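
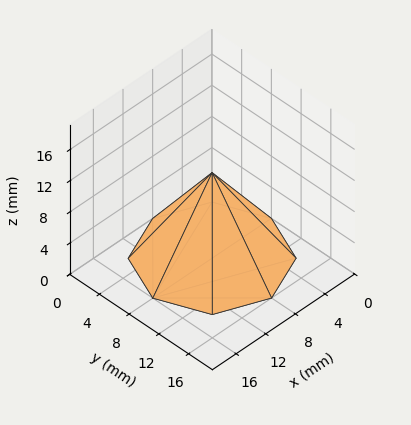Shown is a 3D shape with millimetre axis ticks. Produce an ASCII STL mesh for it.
Reading the render: the shape is a regular 8-sided pyramid, base circumscribed radius ≈ 8 mm, apex at z ≈ 11 mm (dimensions read to the nearest mm from the axis ticks). For the STL, each face is triangulated and given an outward normal.

solid part
  facet normal 0.0000 0.0000 -1.0000
    outer loop
      vertex 8.000 16.000 0.000
      vertex 13.657 13.657 0.000
      vertex 16.000 8.000 0.000
    endloop
  endfacet
  facet normal 0.0000 0.0000 -1.0000
    outer loop
      vertex 2.343 13.657 0.000
      vertex 8.000 16.000 0.000
      vertex 16.000 8.000 0.000
    endloop
  endfacet
  facet normal 0.0000 0.0000 -1.0000
    outer loop
      vertex 0.000 8.000 0.000
      vertex 2.343 13.657 0.000
      vertex 16.000 8.000 0.000
    endloop
  endfacet
  facet normal 0.0000 0.0000 -1.0000
    outer loop
      vertex 2.343 2.343 0.000
      vertex 0.000 8.000 0.000
      vertex 16.000 8.000 0.000
    endloop
  endfacet
  facet normal 0.0000 0.0000 -1.0000
    outer loop
      vertex 8.000 0.000 0.000
      vertex 2.343 2.343 0.000
      vertex 16.000 8.000 0.000
    endloop
  endfacet
  facet normal 0.0000 0.0000 -1.0000
    outer loop
      vertex 13.657 2.343 0.000
      vertex 8.000 0.000 0.000
      vertex 16.000 8.000 0.000
    endloop
  endfacet
  facet normal 0.7669 0.3176 0.5577
    outer loop
      vertex 16.000 8.000 0.000
      vertex 13.657 13.657 0.000
      vertex 8.000 8.000 11.000
    endloop
  endfacet
  facet normal 0.3176 0.7669 0.5577
    outer loop
      vertex 13.657 13.657 0.000
      vertex 8.000 16.000 0.000
      vertex 8.000 8.000 11.000
    endloop
  endfacet
  facet normal -0.3176 0.7669 0.5577
    outer loop
      vertex 8.000 16.000 0.000
      vertex 2.343 13.657 0.000
      vertex 8.000 8.000 11.000
    endloop
  endfacet
  facet normal -0.7669 0.3176 0.5577
    outer loop
      vertex 2.343 13.657 0.000
      vertex 0.000 8.000 0.000
      vertex 8.000 8.000 11.000
    endloop
  endfacet
  facet normal -0.7669 -0.3176 0.5577
    outer loop
      vertex 0.000 8.000 0.000
      vertex 2.343 2.343 0.000
      vertex 8.000 8.000 11.000
    endloop
  endfacet
  facet normal -0.3176 -0.7669 0.5577
    outer loop
      vertex 2.343 2.343 0.000
      vertex 8.000 0.000 0.000
      vertex 8.000 8.000 11.000
    endloop
  endfacet
  facet normal 0.3176 -0.7669 0.5577
    outer loop
      vertex 8.000 0.000 0.000
      vertex 13.657 2.343 0.000
      vertex 8.000 8.000 11.000
    endloop
  endfacet
  facet normal 0.7669 -0.3176 0.5577
    outer loop
      vertex 13.657 2.343 0.000
      vertex 16.000 8.000 0.000
      vertex 8.000 8.000 11.000
    endloop
  endfacet
endsolid part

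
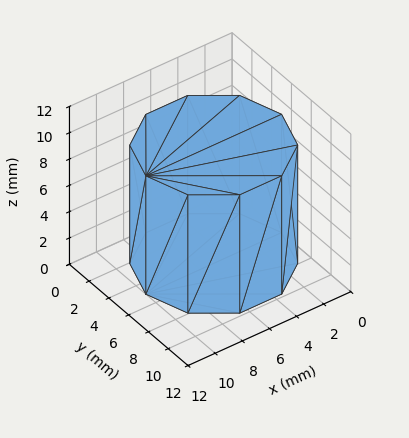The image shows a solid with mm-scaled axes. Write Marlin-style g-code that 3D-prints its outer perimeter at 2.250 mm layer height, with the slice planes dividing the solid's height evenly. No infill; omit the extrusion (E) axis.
Reading the render: the shape is a regular 10-sided prism (a cylinder approximated with 10 flat sides), circumscribed radius ≈ 5 mm, height ≈ 9 mm (dimensions read to the nearest mm from the axis ticks). For the g-code, the solid's height is divided into equal slices at the stated Δz and each level perimeter traced with G1 moves after a G0 lift.

; perimeter-only toolpath
G21 ; units = mm
G90 ; absolute positioning
G28 ; home
; layer 1
G0 Z2.250
G0 X10.000 Y5.000
G1 X9.045 Y7.939
G1 X6.545 Y9.755
G1 X3.455 Y9.755
G1 X0.955 Y7.939
G1 X0.000 Y5.000
G1 X0.955 Y2.061
G1 X3.455 Y0.245
G1 X6.545 Y0.245
G1 X9.045 Y2.061
G1 X10.000 Y5.000
; layer 2
G0 Z4.500
G0 X10.000 Y5.000
G1 X9.045 Y7.939
G1 X6.545 Y9.755
G1 X3.455 Y9.755
G1 X0.955 Y7.939
G1 X0.000 Y5.000
G1 X0.955 Y2.061
G1 X3.455 Y0.245
G1 X6.545 Y0.245
G1 X9.045 Y2.061
G1 X10.000 Y5.000
; layer 3
G0 Z6.750
G0 X10.000 Y5.000
G1 X9.045 Y7.939
G1 X6.545 Y9.755
G1 X3.455 Y9.755
G1 X0.955 Y7.939
G1 X0.000 Y5.000
G1 X0.955 Y2.061
G1 X3.455 Y0.245
G1 X6.545 Y0.245
G1 X9.045 Y2.061
G1 X10.000 Y5.000
; layer 4
G0 Z9.000
G0 X10.000 Y5.000
G1 X9.045 Y7.939
G1 X6.545 Y9.755
G1 X3.455 Y9.755
G1 X0.955 Y7.939
G1 X0.000 Y5.000
G1 X0.955 Y2.061
G1 X3.455 Y0.245
G1 X6.545 Y0.245
G1 X9.045 Y2.061
G1 X10.000 Y5.000
M2 ; end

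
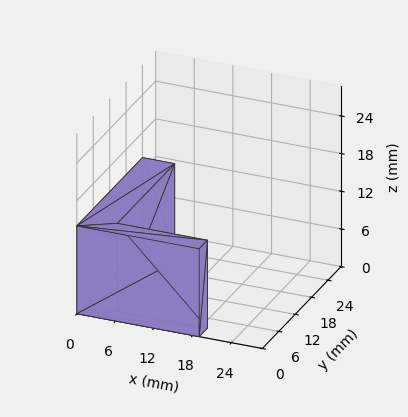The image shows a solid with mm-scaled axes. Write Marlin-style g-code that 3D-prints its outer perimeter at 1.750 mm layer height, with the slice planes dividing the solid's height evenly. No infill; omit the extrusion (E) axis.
Reading the render: the shape is an L-shaped prism: outer 19 × 24 mm, arm thicknesses ≈ 3 mm (horizontal) and 5 mm (vertical), extruded 14 mm in z (dimensions read to the nearest mm from the axis ticks). For the g-code, the solid's height is divided into equal slices at the stated Δz and each level perimeter traced with G1 moves after a G0 lift.

; perimeter-only toolpath
G21 ; units = mm
G90 ; absolute positioning
G28 ; home
; layer 1
G0 Z1.750
G0 X0.000 Y0.000
G1 X19.000 Y0.000
G1 X19.000 Y3.000
G1 X5.000 Y3.000
G1 X5.000 Y24.000
G1 X0.000 Y24.000
G1 X0.000 Y0.000
; layer 2
G0 Z3.500
G0 X0.000 Y0.000
G1 X19.000 Y0.000
G1 X19.000 Y3.000
G1 X5.000 Y3.000
G1 X5.000 Y24.000
G1 X0.000 Y24.000
G1 X0.000 Y0.000
; layer 3
G0 Z5.250
G0 X0.000 Y0.000
G1 X19.000 Y0.000
G1 X19.000 Y3.000
G1 X5.000 Y3.000
G1 X5.000 Y24.000
G1 X0.000 Y24.000
G1 X0.000 Y0.000
; layer 4
G0 Z7.000
G0 X0.000 Y0.000
G1 X19.000 Y0.000
G1 X19.000 Y3.000
G1 X5.000 Y3.000
G1 X5.000 Y24.000
G1 X0.000 Y24.000
G1 X0.000 Y0.000
; layer 5
G0 Z8.750
G0 X0.000 Y0.000
G1 X19.000 Y0.000
G1 X19.000 Y3.000
G1 X5.000 Y3.000
G1 X5.000 Y24.000
G1 X0.000 Y24.000
G1 X0.000 Y0.000
; layer 6
G0 Z10.500
G0 X0.000 Y0.000
G1 X19.000 Y0.000
G1 X19.000 Y3.000
G1 X5.000 Y3.000
G1 X5.000 Y24.000
G1 X0.000 Y24.000
G1 X0.000 Y0.000
; layer 7
G0 Z12.250
G0 X0.000 Y0.000
G1 X19.000 Y0.000
G1 X19.000 Y3.000
G1 X5.000 Y3.000
G1 X5.000 Y24.000
G1 X0.000 Y24.000
G1 X0.000 Y0.000
; layer 8
G0 Z14.000
G0 X0.000 Y0.000
G1 X19.000 Y0.000
G1 X19.000 Y3.000
G1 X5.000 Y3.000
G1 X5.000 Y24.000
G1 X0.000 Y24.000
G1 X0.000 Y0.000
M2 ; end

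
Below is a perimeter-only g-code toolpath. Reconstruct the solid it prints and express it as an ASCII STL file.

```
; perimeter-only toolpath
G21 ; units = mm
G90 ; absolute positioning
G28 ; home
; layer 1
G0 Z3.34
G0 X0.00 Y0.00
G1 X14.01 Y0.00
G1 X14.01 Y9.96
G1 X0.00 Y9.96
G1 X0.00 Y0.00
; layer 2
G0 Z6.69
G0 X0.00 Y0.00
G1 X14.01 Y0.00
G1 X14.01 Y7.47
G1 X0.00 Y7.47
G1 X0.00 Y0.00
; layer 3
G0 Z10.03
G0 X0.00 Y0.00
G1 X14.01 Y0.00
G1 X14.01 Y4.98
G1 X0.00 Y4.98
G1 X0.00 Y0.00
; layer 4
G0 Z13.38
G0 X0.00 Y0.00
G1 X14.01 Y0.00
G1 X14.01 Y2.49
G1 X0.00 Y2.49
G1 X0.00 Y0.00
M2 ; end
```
solid part
  facet normal 0.0000 0.0000 -1.0000
    outer loop
      vertex 14.01 12.45 0.00
      vertex 14.01 0.00 0.00
      vertex 0.00 0.00 0.00
    endloop
  endfacet
  facet normal 0.0000 0.0000 -1.0000
    outer loop
      vertex 0.00 12.45 0.00
      vertex 14.01 12.45 0.00
      vertex 0.00 0.00 0.00
    endloop
  endfacet
  facet normal 0.0000 -1.0000 0.0000
    outer loop
      vertex 0.00 0.00 0.00
      vertex 14.01 0.00 0.00
      vertex 14.01 0.00 16.72
    endloop
  endfacet
  facet normal 0.0000 -1.0000 0.0000
    outer loop
      vertex 0.00 0.00 0.00
      vertex 14.01 0.00 16.72
      vertex 0.00 0.00 16.72
    endloop
  endfacet
  facet normal 0.0000 0.8021 0.5972
    outer loop
      vertex 0.00 0.00 16.72
      vertex 14.01 0.00 16.72
      vertex 14.01 12.45 0.00
    endloop
  endfacet
  facet normal 0.0000 0.8021 0.5972
    outer loop
      vertex 0.00 0.00 16.72
      vertex 14.01 12.45 0.00
      vertex 0.00 12.45 0.00
    endloop
  endfacet
  facet normal -1.0000 0.0000 0.0000
    outer loop
      vertex 0.00 0.00 16.72
      vertex 0.00 12.45 0.00
      vertex 0.00 0.00 0.00
    endloop
  endfacet
  facet normal 1.0000 0.0000 0.0000
    outer loop
      vertex 14.01 0.00 0.00
      vertex 14.01 12.45 0.00
      vertex 14.01 0.00 16.72
    endloop
  endfacet
endsolid part

The G0 Z moves step by Δz≈3.34 mm. The G1 loops shrink linearly with z, so the solid tapers from its base footprint up to z≈16.7. Closing with a flat bottom cap and the tapered top and triangulating gives 8 facets — a wedge (ramp): 14 × 12.4 mm base, rising to 16.7 mm along the y=0 edge and sloping linearly to z=0 at y=12.4.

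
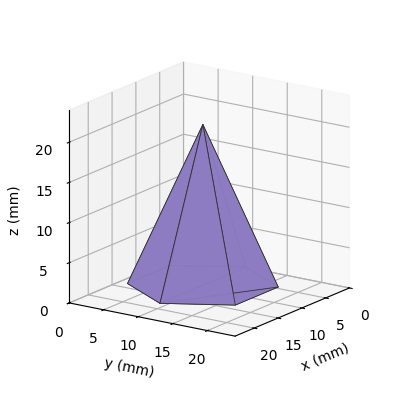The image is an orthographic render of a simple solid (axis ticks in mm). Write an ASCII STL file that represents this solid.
Reading the render: the shape is a regular 6-sided pyramid, base circumscribed radius ≈ 9 mm, apex at z ≈ 20 mm (dimensions read to the nearest mm from the axis ticks). For the STL, each face is triangulated and given an outward normal.

solid part
  facet normal 0.0000 0.0000 -1.0000
    outer loop
      vertex 4.500 16.794 0.000
      vertex 13.500 16.794 0.000
      vertex 18.000 9.000 0.000
    endloop
  endfacet
  facet normal 0.0000 0.0000 -1.0000
    outer loop
      vertex 0.000 9.000 0.000
      vertex 4.500 16.794 0.000
      vertex 18.000 9.000 0.000
    endloop
  endfacet
  facet normal 0.0000 0.0000 -1.0000
    outer loop
      vertex 4.500 1.206 0.000
      vertex 0.000 9.000 0.000
      vertex 18.000 9.000 0.000
    endloop
  endfacet
  facet normal 0.0000 0.0000 -1.0000
    outer loop
      vertex 13.500 1.206 0.000
      vertex 4.500 1.206 0.000
      vertex 18.000 9.000 0.000
    endloop
  endfacet
  facet normal 0.8069 0.4659 0.3631
    outer loop
      vertex 18.000 9.000 0.000
      vertex 13.500 16.794 0.000
      vertex 9.000 9.000 20.000
    endloop
  endfacet
  facet normal 0.0000 0.9317 0.3631
    outer loop
      vertex 13.500 16.794 0.000
      vertex 4.500 16.794 0.000
      vertex 9.000 9.000 20.000
    endloop
  endfacet
  facet normal -0.8069 0.4659 0.3631
    outer loop
      vertex 4.500 16.794 0.000
      vertex 0.000 9.000 0.000
      vertex 9.000 9.000 20.000
    endloop
  endfacet
  facet normal -0.8069 -0.4659 0.3631
    outer loop
      vertex 0.000 9.000 0.000
      vertex 4.500 1.206 0.000
      vertex 9.000 9.000 20.000
    endloop
  endfacet
  facet normal 0.0000 -0.9317 0.3631
    outer loop
      vertex 4.500 1.206 0.000
      vertex 13.500 1.206 0.000
      vertex 9.000 9.000 20.000
    endloop
  endfacet
  facet normal 0.8069 -0.4659 0.3631
    outer loop
      vertex 13.500 1.206 0.000
      vertex 18.000 9.000 0.000
      vertex 9.000 9.000 20.000
    endloop
  endfacet
endsolid part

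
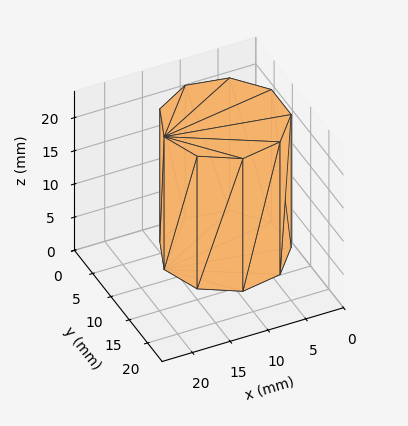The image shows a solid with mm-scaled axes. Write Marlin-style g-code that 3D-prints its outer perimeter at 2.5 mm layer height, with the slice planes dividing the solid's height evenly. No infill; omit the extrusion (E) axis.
Reading the render: the shape is a regular 9-sided prism (a cylinder approximated with 9 flat sides), circumscribed radius ≈ 8 mm, height ≈ 20 mm (dimensions read to the nearest mm from the axis ticks). For the g-code, the solid's height is divided into equal slices at the stated Δz and each level perimeter traced with G1 moves after a G0 lift.

; perimeter-only toolpath
G21 ; units = mm
G90 ; absolute positioning
G28 ; home
; layer 1
G0 Z2.5
G0 X16.0 Y8.0
G1 X14.1 Y13.1
G1 X9.4 Y15.9
G1 X4.0 Y14.9
G1 X0.5 Y10.7
G1 X0.5 Y5.3
G1 X4.0 Y1.1
G1 X9.4 Y0.1
G1 X14.1 Y2.9
G1 X16.0 Y8.0
; layer 2
G0 Z5.0
G0 X16.0 Y8.0
G1 X14.1 Y13.1
G1 X9.4 Y15.9
G1 X4.0 Y14.9
G1 X0.5 Y10.7
G1 X0.5 Y5.3
G1 X4.0 Y1.1
G1 X9.4 Y0.1
G1 X14.1 Y2.9
G1 X16.0 Y8.0
; layer 3
G0 Z7.5
G0 X16.0 Y8.0
G1 X14.1 Y13.1
G1 X9.4 Y15.9
G1 X4.0 Y14.9
G1 X0.5 Y10.7
G1 X0.5 Y5.3
G1 X4.0 Y1.1
G1 X9.4 Y0.1
G1 X14.1 Y2.9
G1 X16.0 Y8.0
; layer 4
G0 Z10.0
G0 X16.0 Y8.0
G1 X14.1 Y13.1
G1 X9.4 Y15.9
G1 X4.0 Y14.9
G1 X0.5 Y10.7
G1 X0.5 Y5.3
G1 X4.0 Y1.1
G1 X9.4 Y0.1
G1 X14.1 Y2.9
G1 X16.0 Y8.0
; layer 5
G0 Z12.5
G0 X16.0 Y8.0
G1 X14.1 Y13.1
G1 X9.4 Y15.9
G1 X4.0 Y14.9
G1 X0.5 Y10.7
G1 X0.5 Y5.3
G1 X4.0 Y1.1
G1 X9.4 Y0.1
G1 X14.1 Y2.9
G1 X16.0 Y8.0
; layer 6
G0 Z15.0
G0 X16.0 Y8.0
G1 X14.1 Y13.1
G1 X9.4 Y15.9
G1 X4.0 Y14.9
G1 X0.5 Y10.7
G1 X0.5 Y5.3
G1 X4.0 Y1.1
G1 X9.4 Y0.1
G1 X14.1 Y2.9
G1 X16.0 Y8.0
; layer 7
G0 Z17.5
G0 X16.0 Y8.0
G1 X14.1 Y13.1
G1 X9.4 Y15.9
G1 X4.0 Y14.9
G1 X0.5 Y10.7
G1 X0.5 Y5.3
G1 X4.0 Y1.1
G1 X9.4 Y0.1
G1 X14.1 Y2.9
G1 X16.0 Y8.0
; layer 8
G0 Z20.0
G0 X16.0 Y8.0
G1 X14.1 Y13.1
G1 X9.4 Y15.9
G1 X4.0 Y14.9
G1 X0.5 Y10.7
G1 X0.5 Y5.3
G1 X4.0 Y1.1
G1 X9.4 Y0.1
G1 X14.1 Y2.9
G1 X16.0 Y8.0
M2 ; end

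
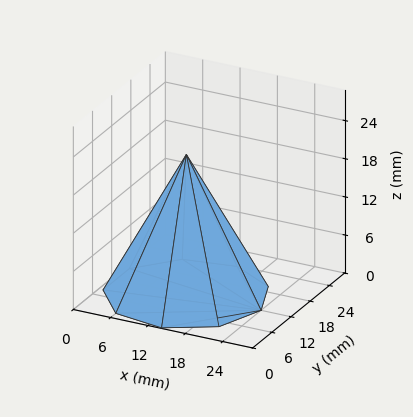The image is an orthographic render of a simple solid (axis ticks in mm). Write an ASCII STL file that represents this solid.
Reading the render: the shape is a regular 9-sided pyramid, base circumscribed radius ≈ 12 mm, apex at z ≈ 22 mm (dimensions read to the nearest mm from the axis ticks). For the STL, each face is triangulated and given an outward normal.

solid part
  facet normal 0.0000 0.0000 -1.0000
    outer loop
      vertex 14.084 23.818 0.000
      vertex 21.193 19.713 0.000
      vertex 24.000 12.000 0.000
    endloop
  endfacet
  facet normal 0.0000 0.0000 -1.0000
    outer loop
      vertex 6.000 22.392 0.000
      vertex 14.084 23.818 0.000
      vertex 24.000 12.000 0.000
    endloop
  endfacet
  facet normal 0.0000 0.0000 -1.0000
    outer loop
      vertex 0.724 16.104 0.000
      vertex 6.000 22.392 0.000
      vertex 24.000 12.000 0.000
    endloop
  endfacet
  facet normal 0.0000 0.0000 -1.0000
    outer loop
      vertex 0.724 7.896 0.000
      vertex 0.724 16.104 0.000
      vertex 24.000 12.000 0.000
    endloop
  endfacet
  facet normal 0.0000 0.0000 -1.0000
    outer loop
      vertex 6.000 1.608 0.000
      vertex 0.724 7.896 0.000
      vertex 24.000 12.000 0.000
    endloop
  endfacet
  facet normal 0.0000 0.0000 -1.0000
    outer loop
      vertex 14.084 0.182 0.000
      vertex 6.000 1.608 0.000
      vertex 24.000 12.000 0.000
    endloop
  endfacet
  facet normal 0.0000 0.0000 -1.0000
    outer loop
      vertex 21.193 4.287 0.000
      vertex 14.084 0.182 0.000
      vertex 24.000 12.000 0.000
    endloop
  endfacet
  facet normal 0.8363 0.3043 0.4561
    outer loop
      vertex 24.000 12.000 0.000
      vertex 21.193 19.713 0.000
      vertex 12.000 12.000 22.000
    endloop
  endfacet
  facet normal 0.4450 0.7707 0.4561
    outer loop
      vertex 21.193 19.713 0.000
      vertex 14.084 23.818 0.000
      vertex 12.000 12.000 22.000
    endloop
  endfacet
  facet normal -0.1546 0.8764 0.4561
    outer loop
      vertex 14.084 23.818 0.000
      vertex 6.000 22.392 0.000
      vertex 12.000 12.000 22.000
    endloop
  endfacet
  facet normal -0.6817 0.5720 0.4561
    outer loop
      vertex 6.000 22.392 0.000
      vertex 0.724 16.104 0.000
      vertex 12.000 12.000 22.000
    endloop
  endfacet
  facet normal -0.8899 0.0000 0.4561
    outer loop
      vertex 0.724 16.104 0.000
      vertex 0.724 7.896 0.000
      vertex 12.000 12.000 22.000
    endloop
  endfacet
  facet normal -0.6817 -0.5720 0.4561
    outer loop
      vertex 0.724 7.896 0.000
      vertex 6.000 1.608 0.000
      vertex 12.000 12.000 22.000
    endloop
  endfacet
  facet normal -0.1546 -0.8764 0.4561
    outer loop
      vertex 6.000 1.608 0.000
      vertex 14.084 0.182 0.000
      vertex 12.000 12.000 22.000
    endloop
  endfacet
  facet normal 0.4450 -0.7707 0.4561
    outer loop
      vertex 14.084 0.182 0.000
      vertex 21.193 4.287 0.000
      vertex 12.000 12.000 22.000
    endloop
  endfacet
  facet normal 0.8363 -0.3043 0.4561
    outer loop
      vertex 21.193 4.287 0.000
      vertex 24.000 12.000 0.000
      vertex 12.000 12.000 22.000
    endloop
  endfacet
endsolid part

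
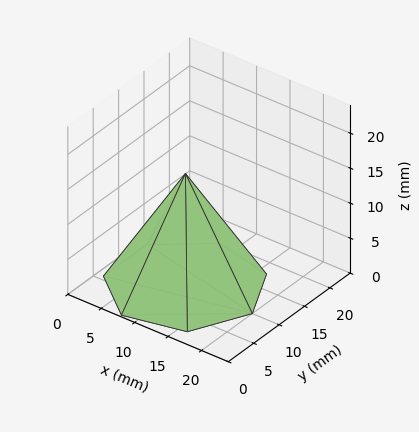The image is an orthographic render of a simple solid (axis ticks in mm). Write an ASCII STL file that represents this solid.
Reading the render: the shape is a regular 7-sided pyramid, base circumscribed radius ≈ 10 mm, apex at z ≈ 16 mm (dimensions read to the nearest mm from the axis ticks). For the STL, each face is triangulated and given an outward normal.

solid part
  facet normal 0.0000 0.0000 -1.0000
    outer loop
      vertex 7.8 19.7 0.0
      vertex 16.2 17.8 0.0
      vertex 20.0 10.0 0.0
    endloop
  endfacet
  facet normal 0.0000 0.0000 -1.0000
    outer loop
      vertex 1.0 14.3 0.0
      vertex 7.8 19.7 0.0
      vertex 20.0 10.0 0.0
    endloop
  endfacet
  facet normal 0.0000 0.0000 -1.0000
    outer loop
      vertex 1.0 5.7 0.0
      vertex 1.0 14.3 0.0
      vertex 20.0 10.0 0.0
    endloop
  endfacet
  facet normal 0.0000 0.0000 -1.0000
    outer loop
      vertex 7.8 0.3 0.0
      vertex 1.0 5.7 0.0
      vertex 20.0 10.0 0.0
    endloop
  endfacet
  facet normal 0.0000 0.0000 -1.0000
    outer loop
      vertex 16.2 2.2 0.0
      vertex 7.8 0.3 0.0
      vertex 20.0 10.0 0.0
    endloop
  endfacet
  facet normal 0.7837 0.3818 0.4898
    outer loop
      vertex 20.0 10.0 0.0
      vertex 16.2 17.8 0.0
      vertex 10.0 10.0 16.0
    endloop
  endfacet
  facet normal 0.1924 0.8507 0.4893
    outer loop
      vertex 16.2 17.8 0.0
      vertex 7.8 19.7 0.0
      vertex 10.0 10.0 16.0
    endloop
  endfacet
  facet normal -0.5425 0.6832 0.4888
    outer loop
      vertex 7.8 19.7 0.0
      vertex 1.0 14.3 0.0
      vertex 10.0 10.0 16.0
    endloop
  endfacet
  facet normal -0.8716 0.0000 0.4903
    outer loop
      vertex 1.0 14.3 0.0
      vertex 1.0 5.7 0.0
      vertex 10.0 10.0 16.0
    endloop
  endfacet
  facet normal -0.5425 -0.6832 0.4888
    outer loop
      vertex 1.0 5.7 0.0
      vertex 7.8 0.3 0.0
      vertex 10.0 10.0 16.0
    endloop
  endfacet
  facet normal 0.1924 -0.8507 0.4893
    outer loop
      vertex 7.8 0.3 0.0
      vertex 16.2 2.2 0.0
      vertex 10.0 10.0 16.0
    endloop
  endfacet
  facet normal 0.7837 -0.3818 0.4898
    outer loop
      vertex 16.2 2.2 0.0
      vertex 20.0 10.0 0.0
      vertex 10.0 10.0 16.0
    endloop
  endfacet
endsolid part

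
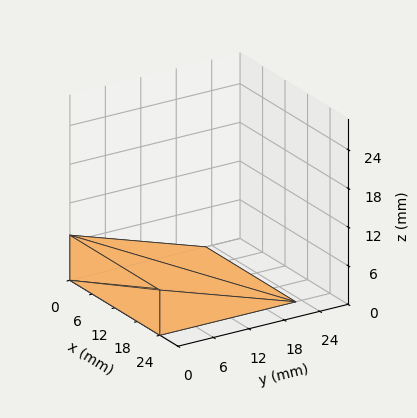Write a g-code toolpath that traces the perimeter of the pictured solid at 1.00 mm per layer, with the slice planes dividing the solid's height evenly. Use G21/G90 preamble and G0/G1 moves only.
Reading the render: the shape is a wedge (ramp): 24 × 23 mm base, rising to 7 mm along the y=0 edge and sloping linearly to z=0 at y=23 (dimensions read to the nearest mm from the axis ticks). For the g-code, the solid's height is divided into equal slices at the stated Δz and each level perimeter traced with G1 moves after a G0 lift.

; perimeter-only toolpath
G21 ; units = mm
G90 ; absolute positioning
G28 ; home
; layer 1
G0 Z1.00
G0 X0.00 Y0.00
G1 X24.00 Y0.00
G1 X24.00 Y19.71
G1 X0.00 Y19.71
G1 X0.00 Y0.00
; layer 2
G0 Z2.00
G0 X0.00 Y0.00
G1 X24.00 Y0.00
G1 X24.00 Y16.43
G1 X0.00 Y16.43
G1 X0.00 Y0.00
; layer 3
G0 Z3.00
G0 X0.00 Y0.00
G1 X24.00 Y0.00
G1 X24.00 Y13.14
G1 X0.00 Y13.14
G1 X0.00 Y0.00
; layer 4
G0 Z4.00
G0 X0.00 Y0.00
G1 X24.00 Y0.00
G1 X24.00 Y9.86
G1 X0.00 Y9.86
G1 X0.00 Y0.00
; layer 5
G0 Z5.00
G0 X0.00 Y0.00
G1 X24.00 Y0.00
G1 X24.00 Y6.57
G1 X0.00 Y6.57
G1 X0.00 Y0.00
; layer 6
G0 Z6.00
G0 X0.00 Y0.00
G1 X24.00 Y0.00
G1 X24.00 Y3.29
G1 X0.00 Y3.29
G1 X0.00 Y0.00
M2 ; end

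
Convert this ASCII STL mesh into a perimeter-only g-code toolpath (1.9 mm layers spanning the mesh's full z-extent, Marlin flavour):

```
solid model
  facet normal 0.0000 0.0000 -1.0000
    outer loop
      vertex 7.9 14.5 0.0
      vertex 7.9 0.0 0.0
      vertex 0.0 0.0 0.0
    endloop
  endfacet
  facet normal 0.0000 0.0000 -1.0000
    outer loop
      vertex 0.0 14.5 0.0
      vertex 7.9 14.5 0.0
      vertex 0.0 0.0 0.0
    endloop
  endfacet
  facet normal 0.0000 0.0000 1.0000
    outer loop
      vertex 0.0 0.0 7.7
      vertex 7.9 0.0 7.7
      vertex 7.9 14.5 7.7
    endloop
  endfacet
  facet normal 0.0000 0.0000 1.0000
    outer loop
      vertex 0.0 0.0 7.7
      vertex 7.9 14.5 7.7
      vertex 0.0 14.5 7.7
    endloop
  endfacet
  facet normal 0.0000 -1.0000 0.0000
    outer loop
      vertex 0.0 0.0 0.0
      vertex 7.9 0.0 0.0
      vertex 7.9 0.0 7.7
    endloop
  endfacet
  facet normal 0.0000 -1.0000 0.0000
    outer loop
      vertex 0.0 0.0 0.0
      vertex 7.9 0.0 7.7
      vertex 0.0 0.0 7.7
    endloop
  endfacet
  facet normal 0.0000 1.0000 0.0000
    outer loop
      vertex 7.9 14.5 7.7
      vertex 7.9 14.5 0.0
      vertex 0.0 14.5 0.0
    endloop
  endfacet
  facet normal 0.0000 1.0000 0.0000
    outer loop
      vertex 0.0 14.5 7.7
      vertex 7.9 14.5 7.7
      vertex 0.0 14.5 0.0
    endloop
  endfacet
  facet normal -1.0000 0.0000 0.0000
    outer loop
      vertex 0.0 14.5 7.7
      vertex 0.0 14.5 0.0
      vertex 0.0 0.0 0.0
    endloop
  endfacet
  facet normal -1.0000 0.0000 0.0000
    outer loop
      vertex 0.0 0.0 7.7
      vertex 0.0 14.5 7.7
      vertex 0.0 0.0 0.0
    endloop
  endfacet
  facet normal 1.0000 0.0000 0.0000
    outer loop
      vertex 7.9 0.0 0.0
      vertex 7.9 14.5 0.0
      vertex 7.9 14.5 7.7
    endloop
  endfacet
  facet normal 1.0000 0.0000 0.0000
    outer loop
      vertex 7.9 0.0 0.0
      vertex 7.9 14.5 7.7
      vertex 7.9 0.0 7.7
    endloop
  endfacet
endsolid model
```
; perimeter-only toolpath
G21 ; units = mm
G90 ; absolute positioning
G28 ; home
; layer 1
G0 Z1.9
G0 X0.0 Y0.0
G1 X7.9 Y0.0
G1 X7.9 Y14.5
G1 X0.0 Y14.5
G1 X0.0 Y0.0
; layer 2
G0 Z3.9
G0 X0.0 Y0.0
G1 X7.9 Y0.0
G1 X7.9 Y14.5
G1 X0.0 Y14.5
G1 X0.0 Y0.0
; layer 3
G0 Z5.8
G0 X0.0 Y0.0
G1 X7.9 Y0.0
G1 X7.9 Y14.5
G1 X0.0 Y14.5
G1 X0.0 Y0.0
; layer 4
G0 Z7.7
G0 X0.0 Y0.0
G1 X7.9 Y0.0
G1 X7.9 Y14.5
G1 X0.0 Y14.5
G1 X0.0 Y0.0
M2 ; end

The solid is a rectangular box, roughly 7.9 × 14.5 mm footprint and 7.7 mm tall. Slicing at Δz = 1.9 mm — 4 equal slices spanning the solid's height, so layer i sits at z = i·h/4 — gives 4 non-empty perimeters. Each is a 4-segment closed polygon; G0 lifts to the layer z and rapids to the start vertex, then G1 traces the edges.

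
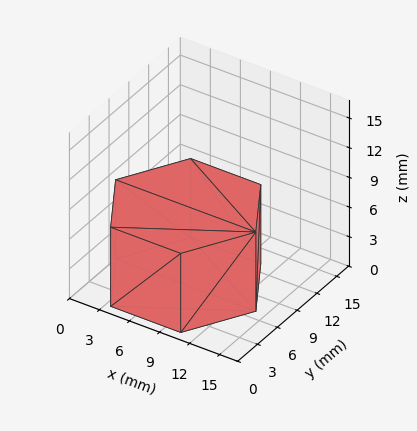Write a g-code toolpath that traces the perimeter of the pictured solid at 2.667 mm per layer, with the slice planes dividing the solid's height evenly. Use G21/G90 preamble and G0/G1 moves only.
Reading the render: the shape is a regular 6-sided prism (a cylinder approximated with 6 flat sides), circumscribed radius ≈ 7 mm, height ≈ 8 mm (dimensions read to the nearest mm from the axis ticks). For the g-code, the solid's height is divided into equal slices at the stated Δz and each level perimeter traced with G1 moves after a G0 lift.

; perimeter-only toolpath
G21 ; units = mm
G90 ; absolute positioning
G28 ; home
; layer 1
G0 Z2.667
G0 X14.000 Y7.000
G1 X10.500 Y13.062
G1 X3.500 Y13.062
G1 X0.000 Y7.000
G1 X3.500 Y0.938
G1 X10.500 Y0.938
G1 X14.000 Y7.000
; layer 2
G0 Z5.333
G0 X14.000 Y7.000
G1 X10.500 Y13.062
G1 X3.500 Y13.062
G1 X0.000 Y7.000
G1 X3.500 Y0.938
G1 X10.500 Y0.938
G1 X14.000 Y7.000
; layer 3
G0 Z8.000
G0 X14.000 Y7.000
G1 X10.500 Y13.062
G1 X3.500 Y13.062
G1 X0.000 Y7.000
G1 X3.500 Y0.938
G1 X10.500 Y0.938
G1 X14.000 Y7.000
M2 ; end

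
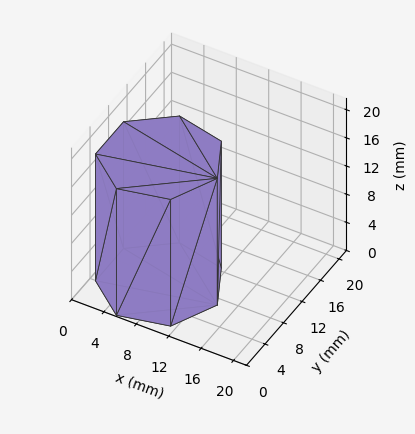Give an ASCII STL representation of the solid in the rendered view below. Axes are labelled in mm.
Reading the render: the shape is a regular 7-sided prism (a cylinder approximated with 7 flat sides), circumscribed radius ≈ 7 mm, height ≈ 18 mm (dimensions read to the nearest mm from the axis ticks). For the STL, each face is triangulated and given an outward normal.

solid part
  facet normal 0.0000 0.0000 -1.0000
    outer loop
      vertex 5.442 13.824 0.000
      vertex 11.364 12.473 0.000
      vertex 14.000 7.000 0.000
    endloop
  endfacet
  facet normal 0.0000 0.0000 -1.0000
    outer loop
      vertex 0.693 10.037 0.000
      vertex 5.442 13.824 0.000
      vertex 14.000 7.000 0.000
    endloop
  endfacet
  facet normal 0.0000 0.0000 -1.0000
    outer loop
      vertex 0.693 3.963 0.000
      vertex 0.693 10.037 0.000
      vertex 14.000 7.000 0.000
    endloop
  endfacet
  facet normal 0.0000 0.0000 -1.0000
    outer loop
      vertex 5.442 0.176 0.000
      vertex 0.693 3.963 0.000
      vertex 14.000 7.000 0.000
    endloop
  endfacet
  facet normal 0.0000 0.0000 -1.0000
    outer loop
      vertex 11.364 1.527 0.000
      vertex 5.442 0.176 0.000
      vertex 14.000 7.000 0.000
    endloop
  endfacet
  facet normal 0.0000 0.0000 1.0000
    outer loop
      vertex 14.000 7.000 18.000
      vertex 11.364 12.473 18.000
      vertex 5.442 13.824 18.000
    endloop
  endfacet
  facet normal 0.0000 0.0000 1.0000
    outer loop
      vertex 14.000 7.000 18.000
      vertex 5.442 13.824 18.000
      vertex 0.693 10.037 18.000
    endloop
  endfacet
  facet normal 0.0000 0.0000 1.0000
    outer loop
      vertex 14.000 7.000 18.000
      vertex 0.693 10.037 18.000
      vertex 0.693 3.963 18.000
    endloop
  endfacet
  facet normal 0.0000 0.0000 1.0000
    outer loop
      vertex 14.000 7.000 18.000
      vertex 0.693 3.963 18.000
      vertex 5.442 0.176 18.000
    endloop
  endfacet
  facet normal 0.0000 0.0000 1.0000
    outer loop
      vertex 14.000 7.000 18.000
      vertex 5.442 0.176 18.000
      vertex 11.364 1.527 18.000
    endloop
  endfacet
  facet normal 0.9009 0.4339 0.0000
    outer loop
      vertex 14.000 7.000 0.000
      vertex 11.364 12.473 0.000
      vertex 11.364 12.473 18.000
    endloop
  endfacet
  facet normal 0.9009 0.4339 0.0000
    outer loop
      vertex 14.000 7.000 0.000
      vertex 11.364 12.473 18.000
      vertex 14.000 7.000 18.000
    endloop
  endfacet
  facet normal 0.2224 0.9750 0.0000
    outer loop
      vertex 11.364 12.473 0.000
      vertex 5.442 13.824 0.000
      vertex 5.442 13.824 18.000
    endloop
  endfacet
  facet normal 0.2224 0.9750 0.0000
    outer loop
      vertex 11.364 12.473 0.000
      vertex 5.442 13.824 18.000
      vertex 11.364 12.473 18.000
    endloop
  endfacet
  facet normal -0.6235 0.7818 0.0000
    outer loop
      vertex 5.442 13.824 0.000
      vertex 0.693 10.037 0.000
      vertex 0.693 10.037 18.000
    endloop
  endfacet
  facet normal -0.6235 0.7818 0.0000
    outer loop
      vertex 5.442 13.824 0.000
      vertex 0.693 10.037 18.000
      vertex 5.442 13.824 18.000
    endloop
  endfacet
  facet normal -1.0000 0.0000 0.0000
    outer loop
      vertex 0.693 10.037 0.000
      vertex 0.693 3.963 0.000
      vertex 0.693 3.963 18.000
    endloop
  endfacet
  facet normal -1.0000 0.0000 0.0000
    outer loop
      vertex 0.693 10.037 0.000
      vertex 0.693 3.963 18.000
      vertex 0.693 10.037 18.000
    endloop
  endfacet
  facet normal -0.6235 -0.7818 0.0000
    outer loop
      vertex 0.693 3.963 0.000
      vertex 5.442 0.176 0.000
      vertex 5.442 0.176 18.000
    endloop
  endfacet
  facet normal -0.6235 -0.7818 0.0000
    outer loop
      vertex 0.693 3.963 0.000
      vertex 5.442 0.176 18.000
      vertex 0.693 3.963 18.000
    endloop
  endfacet
  facet normal 0.2224 -0.9750 0.0000
    outer loop
      vertex 5.442 0.176 0.000
      vertex 11.364 1.527 0.000
      vertex 11.364 1.527 18.000
    endloop
  endfacet
  facet normal 0.2224 -0.9750 0.0000
    outer loop
      vertex 5.442 0.176 0.000
      vertex 11.364 1.527 18.000
      vertex 5.442 0.176 18.000
    endloop
  endfacet
  facet normal 0.9009 -0.4339 0.0000
    outer loop
      vertex 11.364 1.527 0.000
      vertex 14.000 7.000 0.000
      vertex 14.000 7.000 18.000
    endloop
  endfacet
  facet normal 0.9009 -0.4339 0.0000
    outer loop
      vertex 11.364 1.527 0.000
      vertex 14.000 7.000 18.000
      vertex 11.364 1.527 18.000
    endloop
  endfacet
endsolid part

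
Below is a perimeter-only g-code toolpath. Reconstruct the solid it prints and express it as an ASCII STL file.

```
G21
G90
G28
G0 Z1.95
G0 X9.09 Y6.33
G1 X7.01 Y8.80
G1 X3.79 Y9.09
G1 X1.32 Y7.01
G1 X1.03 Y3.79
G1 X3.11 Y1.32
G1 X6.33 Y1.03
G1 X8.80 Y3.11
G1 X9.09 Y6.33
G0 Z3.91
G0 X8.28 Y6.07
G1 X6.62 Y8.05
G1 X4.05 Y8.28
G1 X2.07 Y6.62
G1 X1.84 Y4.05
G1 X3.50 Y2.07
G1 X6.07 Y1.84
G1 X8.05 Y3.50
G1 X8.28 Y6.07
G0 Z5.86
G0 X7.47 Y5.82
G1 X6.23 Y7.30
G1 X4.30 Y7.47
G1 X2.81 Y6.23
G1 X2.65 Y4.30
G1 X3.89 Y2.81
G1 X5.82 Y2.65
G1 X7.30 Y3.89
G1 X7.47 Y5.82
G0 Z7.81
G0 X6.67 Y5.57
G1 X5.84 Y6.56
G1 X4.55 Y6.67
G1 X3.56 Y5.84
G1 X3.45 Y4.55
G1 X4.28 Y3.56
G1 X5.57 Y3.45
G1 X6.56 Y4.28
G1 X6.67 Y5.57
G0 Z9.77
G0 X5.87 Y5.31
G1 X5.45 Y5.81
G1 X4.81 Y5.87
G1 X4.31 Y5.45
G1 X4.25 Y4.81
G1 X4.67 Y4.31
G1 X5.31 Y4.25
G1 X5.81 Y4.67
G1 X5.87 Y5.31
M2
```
solid part
  facet normal 0.0000 0.0000 -1.0000
    outer loop
      vertex 3.54 9.89 0.00
      vertex 7.40 9.55 0.00
      vertex 9.89 6.58 0.00
    endloop
  endfacet
  facet normal 0.0000 0.0000 -1.0000
    outer loop
      vertex 0.57 7.40 0.00
      vertex 3.54 9.89 0.00
      vertex 9.89 6.58 0.00
    endloop
  endfacet
  facet normal 0.0000 0.0000 -1.0000
    outer loop
      vertex 0.23 3.54 0.00
      vertex 0.57 7.40 0.00
      vertex 9.89 6.58 0.00
    endloop
  endfacet
  facet normal 0.0000 0.0000 -1.0000
    outer loop
      vertex 2.72 0.57 0.00
      vertex 0.23 3.54 0.00
      vertex 9.89 6.58 0.00
    endloop
  endfacet
  facet normal 0.0000 0.0000 -1.0000
    outer loop
      vertex 6.58 0.23 0.00
      vertex 2.72 0.57 0.00
      vertex 9.89 6.58 0.00
    endloop
  endfacet
  facet normal 0.0000 0.0000 -1.0000
    outer loop
      vertex 9.55 2.72 0.00
      vertex 6.58 0.23 0.00
      vertex 9.89 6.58 0.00
    endloop
  endfacet
  facet normal 0.7117 0.5967 0.3707
    outer loop
      vertex 9.89 6.58 0.00
      vertex 7.40 9.55 0.00
      vertex 5.06 5.06 11.72
    endloop
  endfacet
  facet normal 0.0815 0.9252 0.3707
    outer loop
      vertex 7.40 9.55 0.00
      vertex 3.54 9.89 0.00
      vertex 5.06 5.06 11.72
    endloop
  endfacet
  facet normal -0.5967 0.7117 0.3707
    outer loop
      vertex 3.54 9.89 0.00
      vertex 0.57 7.40 0.00
      vertex 5.06 5.06 11.72
    endloop
  endfacet
  facet normal -0.9252 0.0815 0.3707
    outer loop
      vertex 0.57 7.40 0.00
      vertex 0.23 3.54 0.00
      vertex 5.06 5.06 11.72
    endloop
  endfacet
  facet normal -0.7117 -0.5967 0.3707
    outer loop
      vertex 0.23 3.54 0.00
      vertex 2.72 0.57 0.00
      vertex 5.06 5.06 11.72
    endloop
  endfacet
  facet normal -0.0815 -0.9252 0.3707
    outer loop
      vertex 2.72 0.57 0.00
      vertex 6.58 0.23 0.00
      vertex 5.06 5.06 11.72
    endloop
  endfacet
  facet normal 0.5967 -0.7117 0.3707
    outer loop
      vertex 6.58 0.23 0.00
      vertex 9.55 2.72 0.00
      vertex 5.06 5.06 11.72
    endloop
  endfacet
  facet normal 0.9252 -0.0815 0.3707
    outer loop
      vertex 9.55 2.72 0.00
      vertex 9.89 6.58 0.00
      vertex 5.06 5.06 11.72
    endloop
  endfacet
endsolid part

The G0 Z moves step by Δz≈1.95 mm. The G1 loops shrink linearly with z, so the solid tapers from its base footprint up to z≈11.7. Closing with a flat bottom cap and the tapered top and triangulating gives 14 facets — a regular 8-sided pyramid, base circumscribed radius ≈ 5.06 mm, apex at z ≈ 11.7 mm.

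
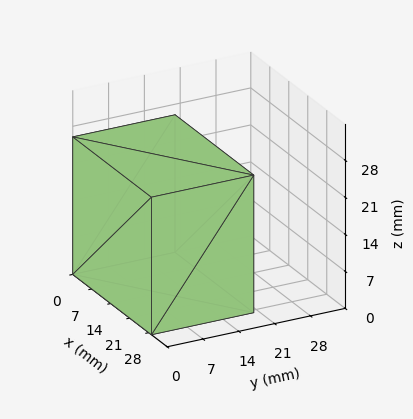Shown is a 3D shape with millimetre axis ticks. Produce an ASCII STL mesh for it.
Reading the render: the shape is a rectangular box, roughly 29 × 20 mm footprint and 26 mm tall (dimensions read to the nearest mm from the axis ticks). For the STL, each face is triangulated and given an outward normal.

solid part
  facet normal 0.0000 0.0000 -1.0000
    outer loop
      vertex 29.000 20.000 0.000
      vertex 29.000 0.000 0.000
      vertex 0.000 0.000 0.000
    endloop
  endfacet
  facet normal 0.0000 0.0000 -1.0000
    outer loop
      vertex 0.000 20.000 0.000
      vertex 29.000 20.000 0.000
      vertex 0.000 0.000 0.000
    endloop
  endfacet
  facet normal 0.0000 0.0000 1.0000
    outer loop
      vertex 0.000 0.000 26.000
      vertex 29.000 0.000 26.000
      vertex 29.000 20.000 26.000
    endloop
  endfacet
  facet normal 0.0000 0.0000 1.0000
    outer loop
      vertex 0.000 0.000 26.000
      vertex 29.000 20.000 26.000
      vertex 0.000 20.000 26.000
    endloop
  endfacet
  facet normal 0.0000 -1.0000 0.0000
    outer loop
      vertex 0.000 0.000 0.000
      vertex 29.000 0.000 0.000
      vertex 29.000 0.000 26.000
    endloop
  endfacet
  facet normal 0.0000 -1.0000 0.0000
    outer loop
      vertex 0.000 0.000 0.000
      vertex 29.000 0.000 26.000
      vertex 0.000 0.000 26.000
    endloop
  endfacet
  facet normal 0.0000 1.0000 0.0000
    outer loop
      vertex 29.000 20.000 26.000
      vertex 29.000 20.000 0.000
      vertex 0.000 20.000 0.000
    endloop
  endfacet
  facet normal 0.0000 1.0000 0.0000
    outer loop
      vertex 0.000 20.000 26.000
      vertex 29.000 20.000 26.000
      vertex 0.000 20.000 0.000
    endloop
  endfacet
  facet normal -1.0000 0.0000 0.0000
    outer loop
      vertex 0.000 20.000 26.000
      vertex 0.000 20.000 0.000
      vertex 0.000 0.000 0.000
    endloop
  endfacet
  facet normal -1.0000 0.0000 0.0000
    outer loop
      vertex 0.000 0.000 26.000
      vertex 0.000 20.000 26.000
      vertex 0.000 0.000 0.000
    endloop
  endfacet
  facet normal 1.0000 0.0000 0.0000
    outer loop
      vertex 29.000 0.000 0.000
      vertex 29.000 20.000 0.000
      vertex 29.000 20.000 26.000
    endloop
  endfacet
  facet normal 1.0000 0.0000 0.0000
    outer loop
      vertex 29.000 0.000 0.000
      vertex 29.000 20.000 26.000
      vertex 29.000 0.000 26.000
    endloop
  endfacet
endsolid part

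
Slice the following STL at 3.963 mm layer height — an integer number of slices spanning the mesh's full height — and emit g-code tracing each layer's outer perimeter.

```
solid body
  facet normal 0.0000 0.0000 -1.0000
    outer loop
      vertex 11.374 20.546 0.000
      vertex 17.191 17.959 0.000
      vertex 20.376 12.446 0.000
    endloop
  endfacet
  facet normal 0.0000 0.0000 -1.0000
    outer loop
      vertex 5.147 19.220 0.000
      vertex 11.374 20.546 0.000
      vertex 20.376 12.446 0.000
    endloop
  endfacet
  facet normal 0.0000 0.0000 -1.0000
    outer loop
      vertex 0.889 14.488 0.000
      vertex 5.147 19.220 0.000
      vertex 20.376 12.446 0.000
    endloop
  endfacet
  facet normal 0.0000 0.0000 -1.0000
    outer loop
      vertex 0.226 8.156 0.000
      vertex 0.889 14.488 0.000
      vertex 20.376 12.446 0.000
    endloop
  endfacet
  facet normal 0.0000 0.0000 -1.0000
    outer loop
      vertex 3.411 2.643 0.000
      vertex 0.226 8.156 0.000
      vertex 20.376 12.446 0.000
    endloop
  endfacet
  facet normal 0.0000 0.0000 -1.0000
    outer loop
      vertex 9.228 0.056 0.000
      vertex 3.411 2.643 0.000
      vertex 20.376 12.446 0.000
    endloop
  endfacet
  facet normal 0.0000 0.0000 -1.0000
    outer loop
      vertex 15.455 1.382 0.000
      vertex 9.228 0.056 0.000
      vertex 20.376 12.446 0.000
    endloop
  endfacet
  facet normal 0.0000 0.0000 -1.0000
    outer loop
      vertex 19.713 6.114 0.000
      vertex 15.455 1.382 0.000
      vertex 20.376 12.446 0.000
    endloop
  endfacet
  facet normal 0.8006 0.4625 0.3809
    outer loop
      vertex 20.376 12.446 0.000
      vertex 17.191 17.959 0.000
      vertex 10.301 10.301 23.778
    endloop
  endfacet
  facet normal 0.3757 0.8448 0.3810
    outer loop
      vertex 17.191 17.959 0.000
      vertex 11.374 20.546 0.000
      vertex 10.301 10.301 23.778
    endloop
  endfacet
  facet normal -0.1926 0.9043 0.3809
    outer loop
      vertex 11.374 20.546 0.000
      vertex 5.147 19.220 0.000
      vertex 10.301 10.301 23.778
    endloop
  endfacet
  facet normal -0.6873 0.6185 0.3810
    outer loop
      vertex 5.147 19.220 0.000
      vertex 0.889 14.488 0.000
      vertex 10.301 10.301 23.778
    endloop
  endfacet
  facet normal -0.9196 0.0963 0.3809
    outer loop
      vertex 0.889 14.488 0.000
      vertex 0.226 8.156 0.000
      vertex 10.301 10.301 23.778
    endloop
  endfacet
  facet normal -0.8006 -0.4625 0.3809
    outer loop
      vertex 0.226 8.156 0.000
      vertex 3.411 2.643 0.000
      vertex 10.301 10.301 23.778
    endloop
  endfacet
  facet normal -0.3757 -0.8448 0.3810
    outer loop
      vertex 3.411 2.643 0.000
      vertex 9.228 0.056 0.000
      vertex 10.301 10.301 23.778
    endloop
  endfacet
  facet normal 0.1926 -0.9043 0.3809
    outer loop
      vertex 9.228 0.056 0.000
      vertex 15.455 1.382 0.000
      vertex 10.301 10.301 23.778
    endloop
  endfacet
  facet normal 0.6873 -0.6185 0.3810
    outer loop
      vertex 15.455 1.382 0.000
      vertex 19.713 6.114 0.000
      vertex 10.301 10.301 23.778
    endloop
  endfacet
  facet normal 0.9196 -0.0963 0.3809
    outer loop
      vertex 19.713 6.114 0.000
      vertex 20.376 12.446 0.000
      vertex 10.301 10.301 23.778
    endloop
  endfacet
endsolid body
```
; perimeter-only toolpath
G21 ; units = mm
G90 ; absolute positioning
G28 ; home
; layer 1
G0 Z3.963
G0 X18.697 Y12.088
G1 X16.043 Y16.683
G1 X11.195 Y18.838
G1 X6.006 Y17.733
G1 X2.458 Y13.790
G1 X1.905 Y8.514
G1 X4.559 Y3.919
G1 X9.407 Y1.763
G1 X14.596 Y2.868
G1 X18.144 Y6.812
G1 X18.697 Y12.088
; layer 2
G0 Z7.926
G0 X17.018 Y11.731
G1 X14.894 Y15.406
G1 X11.016 Y17.131
G1 X6.865 Y16.247
G1 X4.026 Y13.092
G1 X3.584 Y8.871
G1 X5.708 Y5.196
G1 X9.586 Y3.471
G1 X13.737 Y4.355
G1 X16.576 Y7.510
G1 X17.018 Y11.731
; layer 3
G0 Z11.889
G0 X15.338 Y11.373
G1 X13.746 Y14.130
G1 X10.838 Y15.424
G1 X7.724 Y14.761
G1 X5.595 Y12.395
G1 X5.264 Y9.229
G1 X6.856 Y6.472
G1 X9.764 Y5.178
G1 X12.878 Y5.841
G1 X15.007 Y8.207
G1 X15.338 Y11.373
; layer 4
G0 Z15.852
G0 X13.659 Y11.016
G1 X12.598 Y12.854
G1 X10.659 Y13.716
G1 X8.583 Y13.274
G1 X7.164 Y11.697
G1 X6.943 Y9.586
G1 X8.004 Y7.748
G1 X9.943 Y6.886
G1 X12.019 Y7.328
G1 X13.438 Y8.905
G1 X13.659 Y11.016
; layer 5
G0 Z19.815
G0 X11.980 Y10.659
G1 X11.449 Y11.577
G1 X10.480 Y12.009
G1 X9.442 Y11.788
G1 X8.732 Y10.999
G1 X8.622 Y9.944
G1 X9.153 Y9.025
G1 X10.122 Y8.594
G1 X11.160 Y8.815
G1 X11.870 Y9.603
G1 X11.980 Y10.659
M2 ; end

The solid is a regular 10-sided pyramid, base circumscribed radius ≈ 10.3 mm, apex at z ≈ 23.8 mm. Slicing at Δz = 3.963 mm — 6 equal slices spanning the solid's height, so layer i sits at z = i·h/6 — gives 5 non-empty perimeters. Each is a 10-segment closed polygon; G0 lifts to the layer z and rapids to the start vertex, then G1 traces the edges. The cross-section shrinks linearly with z (the slice at the apex is degenerate and omitted).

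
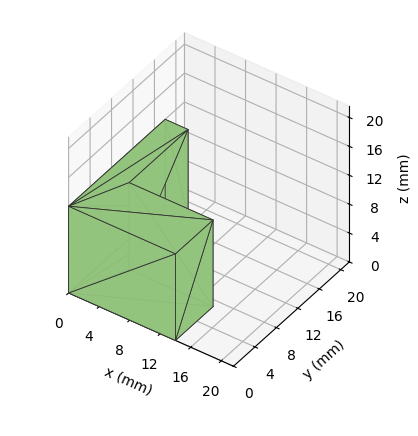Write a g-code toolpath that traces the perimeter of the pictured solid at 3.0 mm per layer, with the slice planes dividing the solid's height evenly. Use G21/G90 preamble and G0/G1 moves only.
Reading the render: the shape is an L-shaped prism: outer 14 × 18 mm, arm thicknesses ≈ 7 mm (horizontal) and 3 mm (vertical), extruded 12 mm in z (dimensions read to the nearest mm from the axis ticks). For the g-code, the solid's height is divided into equal slices at the stated Δz and each level perimeter traced with G1 moves after a G0 lift.

; perimeter-only toolpath
G21 ; units = mm
G90 ; absolute positioning
G28 ; home
; layer 1
G0 Z3.0
G0 X0.0 Y0.0
G1 X14.0 Y0.0
G1 X14.0 Y7.0
G1 X3.0 Y7.0
G1 X3.0 Y18.0
G1 X0.0 Y18.0
G1 X0.0 Y0.0
; layer 2
G0 Z6.0
G0 X0.0 Y0.0
G1 X14.0 Y0.0
G1 X14.0 Y7.0
G1 X3.0 Y7.0
G1 X3.0 Y18.0
G1 X0.0 Y18.0
G1 X0.0 Y0.0
; layer 3
G0 Z9.0
G0 X0.0 Y0.0
G1 X14.0 Y0.0
G1 X14.0 Y7.0
G1 X3.0 Y7.0
G1 X3.0 Y18.0
G1 X0.0 Y18.0
G1 X0.0 Y0.0
; layer 4
G0 Z12.0
G0 X0.0 Y0.0
G1 X14.0 Y0.0
G1 X14.0 Y7.0
G1 X3.0 Y7.0
G1 X3.0 Y18.0
G1 X0.0 Y18.0
G1 X0.0 Y0.0
M2 ; end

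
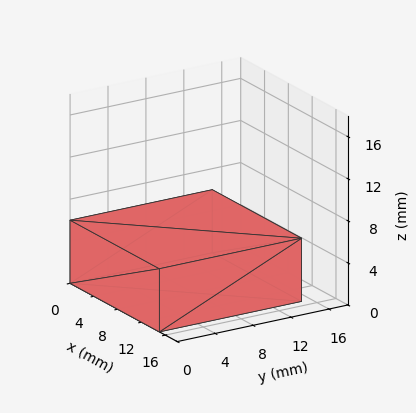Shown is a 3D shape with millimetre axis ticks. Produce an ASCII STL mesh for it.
Reading the render: the shape is a rectangular box, roughly 15 × 15 mm footprint and 6 mm tall (dimensions read to the nearest mm from the axis ticks). For the STL, each face is triangulated and given an outward normal.

solid part
  facet normal 0.0000 0.0000 -1.0000
    outer loop
      vertex 15.000 15.000 0.000
      vertex 15.000 0.000 0.000
      vertex 0.000 0.000 0.000
    endloop
  endfacet
  facet normal 0.0000 0.0000 -1.0000
    outer loop
      vertex 0.000 15.000 0.000
      vertex 15.000 15.000 0.000
      vertex 0.000 0.000 0.000
    endloop
  endfacet
  facet normal 0.0000 0.0000 1.0000
    outer loop
      vertex 0.000 0.000 6.000
      vertex 15.000 0.000 6.000
      vertex 15.000 15.000 6.000
    endloop
  endfacet
  facet normal 0.0000 0.0000 1.0000
    outer loop
      vertex 0.000 0.000 6.000
      vertex 15.000 15.000 6.000
      vertex 0.000 15.000 6.000
    endloop
  endfacet
  facet normal 0.0000 -1.0000 0.0000
    outer loop
      vertex 0.000 0.000 0.000
      vertex 15.000 0.000 0.000
      vertex 15.000 0.000 6.000
    endloop
  endfacet
  facet normal 0.0000 -1.0000 0.0000
    outer loop
      vertex 0.000 0.000 0.000
      vertex 15.000 0.000 6.000
      vertex 0.000 0.000 6.000
    endloop
  endfacet
  facet normal 0.0000 1.0000 0.0000
    outer loop
      vertex 15.000 15.000 6.000
      vertex 15.000 15.000 0.000
      vertex 0.000 15.000 0.000
    endloop
  endfacet
  facet normal 0.0000 1.0000 0.0000
    outer loop
      vertex 0.000 15.000 6.000
      vertex 15.000 15.000 6.000
      vertex 0.000 15.000 0.000
    endloop
  endfacet
  facet normal -1.0000 0.0000 0.0000
    outer loop
      vertex 0.000 15.000 6.000
      vertex 0.000 15.000 0.000
      vertex 0.000 0.000 0.000
    endloop
  endfacet
  facet normal -1.0000 0.0000 0.0000
    outer loop
      vertex 0.000 0.000 6.000
      vertex 0.000 15.000 6.000
      vertex 0.000 0.000 0.000
    endloop
  endfacet
  facet normal 1.0000 0.0000 0.0000
    outer loop
      vertex 15.000 0.000 0.000
      vertex 15.000 15.000 0.000
      vertex 15.000 15.000 6.000
    endloop
  endfacet
  facet normal 1.0000 0.0000 0.0000
    outer loop
      vertex 15.000 0.000 0.000
      vertex 15.000 15.000 6.000
      vertex 15.000 0.000 6.000
    endloop
  endfacet
endsolid part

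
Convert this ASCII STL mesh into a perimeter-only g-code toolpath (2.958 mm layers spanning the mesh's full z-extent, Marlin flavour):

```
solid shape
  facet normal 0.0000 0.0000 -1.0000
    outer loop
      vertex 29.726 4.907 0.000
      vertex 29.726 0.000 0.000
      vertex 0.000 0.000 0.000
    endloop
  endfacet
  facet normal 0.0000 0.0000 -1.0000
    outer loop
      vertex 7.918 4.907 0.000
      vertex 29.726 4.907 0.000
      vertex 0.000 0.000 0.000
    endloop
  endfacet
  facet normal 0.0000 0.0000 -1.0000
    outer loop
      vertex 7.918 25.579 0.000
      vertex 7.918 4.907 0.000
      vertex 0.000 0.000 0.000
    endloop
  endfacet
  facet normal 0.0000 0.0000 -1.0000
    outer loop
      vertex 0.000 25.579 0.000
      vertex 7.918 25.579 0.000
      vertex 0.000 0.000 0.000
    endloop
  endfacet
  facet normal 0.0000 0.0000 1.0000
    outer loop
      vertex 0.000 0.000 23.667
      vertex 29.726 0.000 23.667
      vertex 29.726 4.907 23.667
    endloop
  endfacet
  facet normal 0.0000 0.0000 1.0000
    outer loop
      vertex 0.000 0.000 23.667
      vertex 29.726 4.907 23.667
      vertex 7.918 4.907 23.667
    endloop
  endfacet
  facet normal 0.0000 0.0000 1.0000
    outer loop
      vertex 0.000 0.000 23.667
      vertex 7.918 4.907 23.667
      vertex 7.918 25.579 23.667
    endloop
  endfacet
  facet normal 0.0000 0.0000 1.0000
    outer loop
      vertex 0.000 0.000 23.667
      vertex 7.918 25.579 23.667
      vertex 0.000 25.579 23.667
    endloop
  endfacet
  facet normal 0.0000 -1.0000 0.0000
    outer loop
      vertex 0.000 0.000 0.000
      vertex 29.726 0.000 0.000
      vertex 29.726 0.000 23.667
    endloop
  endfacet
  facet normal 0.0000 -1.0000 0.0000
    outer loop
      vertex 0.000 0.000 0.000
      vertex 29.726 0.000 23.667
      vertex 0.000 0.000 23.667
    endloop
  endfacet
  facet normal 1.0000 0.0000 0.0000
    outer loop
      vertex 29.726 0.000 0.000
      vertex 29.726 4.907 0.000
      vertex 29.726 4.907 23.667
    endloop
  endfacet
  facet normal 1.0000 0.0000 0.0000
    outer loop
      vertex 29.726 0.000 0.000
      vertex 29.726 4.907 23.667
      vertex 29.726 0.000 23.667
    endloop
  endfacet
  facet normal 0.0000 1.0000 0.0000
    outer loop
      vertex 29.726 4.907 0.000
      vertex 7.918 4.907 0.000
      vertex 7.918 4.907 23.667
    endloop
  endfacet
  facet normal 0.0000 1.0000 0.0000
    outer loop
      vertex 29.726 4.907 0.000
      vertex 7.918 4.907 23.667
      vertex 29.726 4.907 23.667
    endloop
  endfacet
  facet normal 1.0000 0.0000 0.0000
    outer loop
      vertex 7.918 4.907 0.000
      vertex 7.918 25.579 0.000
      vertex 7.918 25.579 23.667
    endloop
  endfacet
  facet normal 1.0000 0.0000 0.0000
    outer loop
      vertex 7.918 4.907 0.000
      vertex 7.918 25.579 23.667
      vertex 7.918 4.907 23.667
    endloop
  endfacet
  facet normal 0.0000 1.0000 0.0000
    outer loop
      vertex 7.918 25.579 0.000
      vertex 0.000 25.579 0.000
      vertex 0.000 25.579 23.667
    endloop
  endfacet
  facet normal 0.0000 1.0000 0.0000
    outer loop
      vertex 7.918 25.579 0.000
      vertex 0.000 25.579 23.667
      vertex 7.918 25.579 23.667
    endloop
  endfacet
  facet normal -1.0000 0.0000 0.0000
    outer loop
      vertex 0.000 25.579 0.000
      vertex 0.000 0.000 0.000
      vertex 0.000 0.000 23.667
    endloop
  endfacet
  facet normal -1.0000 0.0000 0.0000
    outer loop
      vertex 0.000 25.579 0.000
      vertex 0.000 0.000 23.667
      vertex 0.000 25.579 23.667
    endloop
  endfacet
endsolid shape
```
; perimeter-only toolpath
G21 ; units = mm
G90 ; absolute positioning
G28 ; home
; layer 1
G0 Z2.958
G0 X0.000 Y0.000
G1 X29.726 Y0.000
G1 X29.726 Y4.907
G1 X7.918 Y4.907
G1 X7.918 Y25.579
G1 X0.000 Y25.579
G1 X0.000 Y0.000
; layer 2
G0 Z5.917
G0 X0.000 Y0.000
G1 X29.726 Y0.000
G1 X29.726 Y4.907
G1 X7.918 Y4.907
G1 X7.918 Y25.579
G1 X0.000 Y25.579
G1 X0.000 Y0.000
; layer 3
G0 Z8.875
G0 X0.000 Y0.000
G1 X29.726 Y0.000
G1 X29.726 Y4.907
G1 X7.918 Y4.907
G1 X7.918 Y25.579
G1 X0.000 Y25.579
G1 X0.000 Y0.000
; layer 4
G0 Z11.834
G0 X0.000 Y0.000
G1 X29.726 Y0.000
G1 X29.726 Y4.907
G1 X7.918 Y4.907
G1 X7.918 Y25.579
G1 X0.000 Y25.579
G1 X0.000 Y0.000
; layer 5
G0 Z14.792
G0 X0.000 Y0.000
G1 X29.726 Y0.000
G1 X29.726 Y4.907
G1 X7.918 Y4.907
G1 X7.918 Y25.579
G1 X0.000 Y25.579
G1 X0.000 Y0.000
; layer 6
G0 Z17.750
G0 X0.000 Y0.000
G1 X29.726 Y0.000
G1 X29.726 Y4.907
G1 X7.918 Y4.907
G1 X7.918 Y25.579
G1 X0.000 Y25.579
G1 X0.000 Y0.000
; layer 7
G0 Z20.709
G0 X0.000 Y0.000
G1 X29.726 Y0.000
G1 X29.726 Y4.907
G1 X7.918 Y4.907
G1 X7.918 Y25.579
G1 X0.000 Y25.579
G1 X0.000 Y0.000
; layer 8
G0 Z23.667
G0 X0.000 Y0.000
G1 X29.726 Y0.000
G1 X29.726 Y4.907
G1 X7.918 Y4.907
G1 X7.918 Y25.579
G1 X0.000 Y25.579
G1 X0.000 Y0.000
M2 ; end

The solid is an L-shaped prism: outer 29.7 × 25.6 mm, arm thicknesses ≈ 4.91 mm (horizontal) and 7.92 mm (vertical), extruded 23.7 mm in z. Slicing at Δz = 2.958 mm — 8 equal slices spanning the solid's height, so layer i sits at z = i·h/8 — gives 8 non-empty perimeters. Each is a 6-segment closed polygon; G0 lifts to the layer z and rapids to the start vertex, then G1 traces the edges.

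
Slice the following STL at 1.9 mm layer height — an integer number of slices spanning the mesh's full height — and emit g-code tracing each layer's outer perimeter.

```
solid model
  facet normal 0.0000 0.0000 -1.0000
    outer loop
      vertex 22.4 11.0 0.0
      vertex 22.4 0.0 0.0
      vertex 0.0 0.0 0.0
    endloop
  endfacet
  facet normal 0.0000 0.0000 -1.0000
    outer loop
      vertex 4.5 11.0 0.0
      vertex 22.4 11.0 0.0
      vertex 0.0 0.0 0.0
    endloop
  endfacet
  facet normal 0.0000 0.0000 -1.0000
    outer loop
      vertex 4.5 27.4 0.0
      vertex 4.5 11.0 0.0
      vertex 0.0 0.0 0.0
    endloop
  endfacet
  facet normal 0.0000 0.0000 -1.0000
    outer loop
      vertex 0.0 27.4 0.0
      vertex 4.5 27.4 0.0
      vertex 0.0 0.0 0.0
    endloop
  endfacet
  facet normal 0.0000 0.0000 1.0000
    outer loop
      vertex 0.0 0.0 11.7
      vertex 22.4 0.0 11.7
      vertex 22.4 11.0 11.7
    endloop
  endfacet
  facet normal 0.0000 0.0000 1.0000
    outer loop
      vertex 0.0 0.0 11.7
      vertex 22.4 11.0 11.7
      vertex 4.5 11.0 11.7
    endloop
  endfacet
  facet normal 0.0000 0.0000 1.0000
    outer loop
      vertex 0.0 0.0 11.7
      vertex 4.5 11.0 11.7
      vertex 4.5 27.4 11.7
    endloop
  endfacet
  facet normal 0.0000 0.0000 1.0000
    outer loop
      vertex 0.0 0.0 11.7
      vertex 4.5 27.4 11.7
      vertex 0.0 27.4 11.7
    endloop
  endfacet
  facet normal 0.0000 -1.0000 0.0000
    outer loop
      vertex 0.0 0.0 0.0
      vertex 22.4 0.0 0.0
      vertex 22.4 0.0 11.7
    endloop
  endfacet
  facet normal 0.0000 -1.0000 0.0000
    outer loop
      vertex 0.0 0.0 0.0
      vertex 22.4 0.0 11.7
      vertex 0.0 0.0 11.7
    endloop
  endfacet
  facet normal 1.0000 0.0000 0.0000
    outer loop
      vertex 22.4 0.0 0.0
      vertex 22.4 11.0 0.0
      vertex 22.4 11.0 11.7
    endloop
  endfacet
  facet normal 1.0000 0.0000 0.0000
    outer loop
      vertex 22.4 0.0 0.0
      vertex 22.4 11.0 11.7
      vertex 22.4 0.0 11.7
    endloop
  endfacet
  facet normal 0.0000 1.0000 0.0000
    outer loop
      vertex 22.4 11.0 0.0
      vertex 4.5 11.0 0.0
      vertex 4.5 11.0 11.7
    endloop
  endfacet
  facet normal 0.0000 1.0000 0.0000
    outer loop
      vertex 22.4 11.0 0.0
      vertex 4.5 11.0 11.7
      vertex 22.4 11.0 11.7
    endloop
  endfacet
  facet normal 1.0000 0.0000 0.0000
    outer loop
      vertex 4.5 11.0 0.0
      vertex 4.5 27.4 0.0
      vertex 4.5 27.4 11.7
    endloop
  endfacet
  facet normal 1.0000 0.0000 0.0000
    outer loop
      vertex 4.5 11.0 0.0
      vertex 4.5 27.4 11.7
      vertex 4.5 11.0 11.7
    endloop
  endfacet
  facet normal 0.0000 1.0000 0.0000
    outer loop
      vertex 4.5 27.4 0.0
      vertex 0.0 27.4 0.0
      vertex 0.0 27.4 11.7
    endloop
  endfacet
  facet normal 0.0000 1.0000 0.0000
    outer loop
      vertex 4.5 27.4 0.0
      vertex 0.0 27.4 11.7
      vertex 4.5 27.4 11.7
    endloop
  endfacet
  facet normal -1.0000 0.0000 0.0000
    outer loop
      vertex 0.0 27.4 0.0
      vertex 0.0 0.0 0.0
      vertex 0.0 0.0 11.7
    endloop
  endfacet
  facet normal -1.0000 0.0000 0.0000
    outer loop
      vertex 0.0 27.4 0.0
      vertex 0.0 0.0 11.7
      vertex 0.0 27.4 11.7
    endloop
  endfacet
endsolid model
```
; perimeter-only toolpath
G21 ; units = mm
G90 ; absolute positioning
G28 ; home
; layer 1
G0 Z1.9
G0 X0.0 Y0.0
G1 X22.4 Y0.0
G1 X22.4 Y11.0
G1 X4.5 Y11.0
G1 X4.5 Y27.4
G1 X0.0 Y27.4
G1 X0.0 Y0.0
; layer 2
G0 Z3.9
G0 X0.0 Y0.0
G1 X22.4 Y0.0
G1 X22.4 Y11.0
G1 X4.5 Y11.0
G1 X4.5 Y27.4
G1 X0.0 Y27.4
G1 X0.0 Y0.0
; layer 3
G0 Z5.8
G0 X0.0 Y0.0
G1 X22.4 Y0.0
G1 X22.4 Y11.0
G1 X4.5 Y11.0
G1 X4.5 Y27.4
G1 X0.0 Y27.4
G1 X0.0 Y0.0
; layer 4
G0 Z7.8
G0 X0.0 Y0.0
G1 X22.4 Y0.0
G1 X22.4 Y11.0
G1 X4.5 Y11.0
G1 X4.5 Y27.4
G1 X0.0 Y27.4
G1 X0.0 Y0.0
; layer 5
G0 Z9.8
G0 X0.0 Y0.0
G1 X22.4 Y0.0
G1 X22.4 Y11.0
G1 X4.5 Y11.0
G1 X4.5 Y27.4
G1 X0.0 Y27.4
G1 X0.0 Y0.0
; layer 6
G0 Z11.7
G0 X0.0 Y0.0
G1 X22.4 Y0.0
G1 X22.4 Y11.0
G1 X4.5 Y11.0
G1 X4.5 Y27.4
G1 X0.0 Y27.4
G1 X0.0 Y0.0
M2 ; end

The solid is an L-shaped prism: outer 22.4 × 27.4 mm, arm thicknesses ≈ 11 mm (horizontal) and 4.5 mm (vertical), extruded 11.7 mm in z. Slicing at Δz = 1.9 mm — 6 equal slices spanning the solid's height, so layer i sits at z = i·h/6 — gives 6 non-empty perimeters. Each is a 6-segment closed polygon; G0 lifts to the layer z and rapids to the start vertex, then G1 traces the edges.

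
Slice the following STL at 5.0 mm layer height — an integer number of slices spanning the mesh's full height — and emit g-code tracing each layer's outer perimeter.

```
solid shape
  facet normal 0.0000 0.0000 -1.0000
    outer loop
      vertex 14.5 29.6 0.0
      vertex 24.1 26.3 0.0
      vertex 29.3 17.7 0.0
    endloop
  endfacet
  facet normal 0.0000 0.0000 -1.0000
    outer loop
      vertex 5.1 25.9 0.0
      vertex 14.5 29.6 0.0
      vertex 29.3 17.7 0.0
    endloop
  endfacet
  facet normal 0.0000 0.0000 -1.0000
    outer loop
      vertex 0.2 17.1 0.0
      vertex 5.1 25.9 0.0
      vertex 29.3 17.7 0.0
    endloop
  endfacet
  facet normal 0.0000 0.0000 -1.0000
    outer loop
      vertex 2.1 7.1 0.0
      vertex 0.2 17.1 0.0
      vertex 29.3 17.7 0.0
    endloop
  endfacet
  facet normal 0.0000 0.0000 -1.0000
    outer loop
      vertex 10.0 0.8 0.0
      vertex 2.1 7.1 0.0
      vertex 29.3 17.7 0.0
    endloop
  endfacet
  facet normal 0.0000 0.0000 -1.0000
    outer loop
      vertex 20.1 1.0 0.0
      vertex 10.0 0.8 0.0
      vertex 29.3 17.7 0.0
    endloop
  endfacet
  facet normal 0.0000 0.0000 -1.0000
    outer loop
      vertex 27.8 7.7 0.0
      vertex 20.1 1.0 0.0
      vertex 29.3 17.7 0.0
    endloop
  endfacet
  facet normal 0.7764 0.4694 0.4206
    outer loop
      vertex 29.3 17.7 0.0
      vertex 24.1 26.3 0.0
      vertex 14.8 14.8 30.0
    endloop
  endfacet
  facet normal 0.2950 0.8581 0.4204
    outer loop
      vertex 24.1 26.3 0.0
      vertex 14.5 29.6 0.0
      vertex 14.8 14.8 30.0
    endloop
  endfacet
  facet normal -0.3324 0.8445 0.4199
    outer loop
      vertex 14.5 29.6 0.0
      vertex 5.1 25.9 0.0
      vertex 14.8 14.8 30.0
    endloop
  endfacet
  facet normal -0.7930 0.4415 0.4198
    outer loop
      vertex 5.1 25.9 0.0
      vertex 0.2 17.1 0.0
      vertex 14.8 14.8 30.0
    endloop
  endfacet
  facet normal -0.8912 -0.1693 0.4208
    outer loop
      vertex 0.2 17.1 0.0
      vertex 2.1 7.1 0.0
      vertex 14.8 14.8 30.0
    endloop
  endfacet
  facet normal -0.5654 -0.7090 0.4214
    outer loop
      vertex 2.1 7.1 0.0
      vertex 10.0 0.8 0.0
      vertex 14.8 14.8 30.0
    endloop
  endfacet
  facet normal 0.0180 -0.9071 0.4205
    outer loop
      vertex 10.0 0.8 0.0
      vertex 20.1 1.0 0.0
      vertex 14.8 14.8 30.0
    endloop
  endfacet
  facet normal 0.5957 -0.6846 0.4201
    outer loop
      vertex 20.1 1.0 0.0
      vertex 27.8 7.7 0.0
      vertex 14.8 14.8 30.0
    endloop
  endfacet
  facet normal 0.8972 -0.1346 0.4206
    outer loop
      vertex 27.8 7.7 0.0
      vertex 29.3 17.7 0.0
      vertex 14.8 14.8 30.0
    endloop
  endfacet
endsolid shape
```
; perimeter-only toolpath
G21 ; units = mm
G90 ; absolute positioning
G28 ; home
; layer 1
G0 Z5.0
G0 X26.9 Y17.2
G1 X22.6 Y24.4
G1 X14.6 Y27.1
G1 X6.7 Y24.0
G1 X2.6 Y16.7
G1 X4.2 Y8.4
G1 X10.8 Y3.1
G1 X19.2 Y3.3
G1 X25.6 Y8.9
G1 X26.9 Y17.2
; layer 2
G0 Z10.0
G0 X24.5 Y16.7
G1 X21.0 Y22.5
G1 X14.6 Y24.7
G1 X8.3 Y22.2
G1 X5.1 Y16.3
G1 X6.3 Y9.7
G1 X11.6 Y5.5
G1 X18.3 Y5.6
G1 X23.5 Y10.1
G1 X24.5 Y16.7
; layer 3
G0 Z15.0
G0 X22.1 Y16.2
G1 X19.5 Y20.6
G1 X14.7 Y22.2
G1 X9.9 Y20.4
G1 X7.5 Y16.0
G1 X8.5 Y10.9
G1 X12.4 Y7.8
G1 X17.5 Y7.9
G1 X21.3 Y11.2
G1 X22.1 Y16.2
; layer 4
G0 Z20.0
G0 X19.6 Y15.8
G1 X17.9 Y18.6
G1 X14.7 Y19.7
G1 X11.6 Y18.5
G1 X9.9 Y15.6
G1 X10.6 Y12.2
G1 X13.2 Y10.1
G1 X16.6 Y10.2
G1 X19.1 Y12.4
G1 X19.6 Y15.8
; layer 5
G0 Z25.0
G0 X17.2 Y15.3
G1 X16.4 Y16.7
G1 X14.8 Y17.3
G1 X13.2 Y16.6
G1 X12.4 Y15.2
G1 X12.7 Y13.5
G1 X14.0 Y12.5
G1 X15.7 Y12.5
G1 X17.0 Y13.6
G1 X17.2 Y15.3
M2 ; end

The solid is a regular 9-sided pyramid, base circumscribed radius ≈ 14.8 mm, apex at z ≈ 30 mm. Slicing at Δz = 5.0 mm — 6 equal slices spanning the solid's height, so layer i sits at z = i·h/6 — gives 5 non-empty perimeters. Each is a 9-segment closed polygon; G0 lifts to the layer z and rapids to the start vertex, then G1 traces the edges. The cross-section shrinks linearly with z (the slice at the apex is degenerate and omitted).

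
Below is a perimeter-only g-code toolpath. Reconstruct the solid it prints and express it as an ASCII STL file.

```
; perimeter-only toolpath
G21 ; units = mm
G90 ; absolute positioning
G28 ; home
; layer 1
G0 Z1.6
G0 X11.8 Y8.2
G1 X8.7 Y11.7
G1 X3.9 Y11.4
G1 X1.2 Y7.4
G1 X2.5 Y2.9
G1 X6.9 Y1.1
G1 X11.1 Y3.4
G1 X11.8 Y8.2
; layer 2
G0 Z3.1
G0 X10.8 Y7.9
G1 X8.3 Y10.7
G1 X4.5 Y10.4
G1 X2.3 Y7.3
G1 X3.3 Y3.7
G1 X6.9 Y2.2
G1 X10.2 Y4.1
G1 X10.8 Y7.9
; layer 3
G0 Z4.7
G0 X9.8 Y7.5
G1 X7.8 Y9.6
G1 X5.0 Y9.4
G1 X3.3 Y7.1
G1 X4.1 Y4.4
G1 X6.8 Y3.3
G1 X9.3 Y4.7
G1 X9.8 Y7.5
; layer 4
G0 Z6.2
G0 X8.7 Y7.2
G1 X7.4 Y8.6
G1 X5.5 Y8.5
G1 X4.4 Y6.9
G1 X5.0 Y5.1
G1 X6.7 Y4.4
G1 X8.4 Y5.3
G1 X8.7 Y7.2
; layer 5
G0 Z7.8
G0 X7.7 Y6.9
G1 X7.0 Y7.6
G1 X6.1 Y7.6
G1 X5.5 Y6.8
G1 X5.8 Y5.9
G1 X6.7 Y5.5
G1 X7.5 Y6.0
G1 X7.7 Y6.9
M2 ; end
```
solid part
  facet normal 0.0000 0.0000 -1.0000
    outer loop
      vertex 3.4 12.3 0.0
      vertex 9.1 12.7 0.0
      vertex 12.9 8.5 0.0
    endloop
  endfacet
  facet normal 0.0000 0.0000 -1.0000
    outer loop
      vertex 0.1 7.6 0.0
      vertex 3.4 12.3 0.0
      vertex 12.9 8.5 0.0
    endloop
  endfacet
  facet normal 0.0000 0.0000 -1.0000
    outer loop
      vertex 1.7 2.2 0.0
      vertex 0.1 7.6 0.0
      vertex 12.9 8.5 0.0
    endloop
  endfacet
  facet normal 0.0000 0.0000 -1.0000
    outer loop
      vertex 7.0 0.0 0.0
      vertex 1.7 2.2 0.0
      vertex 12.9 8.5 0.0
    endloop
  endfacet
  facet normal 0.0000 0.0000 -1.0000
    outer loop
      vertex 12.0 2.8 0.0
      vertex 7.0 0.0 0.0
      vertex 12.9 8.5 0.0
    endloop
  endfacet
  facet normal 0.6247 0.5652 0.5387
    outer loop
      vertex 12.9 8.5 0.0
      vertex 9.1 12.7 0.0
      vertex 6.6 6.6 9.3
    endloop
  endfacet
  facet normal -0.0591 0.8419 0.5363
    outer loop
      vertex 9.1 12.7 0.0
      vertex 3.4 12.3 0.0
      vertex 6.6 6.6 9.3
    endloop
  endfacet
  facet normal -0.6913 0.4854 0.5353
    outer loop
      vertex 3.4 12.3 0.0
      vertex 0.1 7.6 0.0
      vertex 6.6 6.6 9.3
    endloop
  endfacet
  facet normal -0.8077 -0.2393 0.5388
    outer loop
      vertex 0.1 7.6 0.0
      vertex 1.7 2.2 0.0
      vertex 6.6 6.6 9.3
    endloop
  endfacet
  facet normal -0.3231 -0.7783 0.5384
    outer loop
      vertex 1.7 2.2 0.0
      vertex 7.0 0.0 0.0
      vertex 6.6 6.6 9.3
    endloop
  endfacet
  facet normal 0.4115 -0.7348 0.5392
    outer loop
      vertex 7.0 0.0 0.0
      vertex 12.0 2.8 0.0
      vertex 6.6 6.6 9.3
    endloop
  endfacet
  facet normal 0.8330 -0.1315 0.5374
    outer loop
      vertex 12.0 2.8 0.0
      vertex 12.9 8.5 0.0
      vertex 6.6 6.6 9.3
    endloop
  endfacet
endsolid part

The G0 Z moves step by Δz≈1.6 mm. The G1 loops shrink linearly with z, so the solid tapers from its base footprint up to z≈9.3. Closing with a flat bottom cap and the tapered top and triangulating gives 12 facets — a regular 7-sided pyramid, base circumscribed radius ≈ 6.6 mm, apex at z ≈ 9.3 mm.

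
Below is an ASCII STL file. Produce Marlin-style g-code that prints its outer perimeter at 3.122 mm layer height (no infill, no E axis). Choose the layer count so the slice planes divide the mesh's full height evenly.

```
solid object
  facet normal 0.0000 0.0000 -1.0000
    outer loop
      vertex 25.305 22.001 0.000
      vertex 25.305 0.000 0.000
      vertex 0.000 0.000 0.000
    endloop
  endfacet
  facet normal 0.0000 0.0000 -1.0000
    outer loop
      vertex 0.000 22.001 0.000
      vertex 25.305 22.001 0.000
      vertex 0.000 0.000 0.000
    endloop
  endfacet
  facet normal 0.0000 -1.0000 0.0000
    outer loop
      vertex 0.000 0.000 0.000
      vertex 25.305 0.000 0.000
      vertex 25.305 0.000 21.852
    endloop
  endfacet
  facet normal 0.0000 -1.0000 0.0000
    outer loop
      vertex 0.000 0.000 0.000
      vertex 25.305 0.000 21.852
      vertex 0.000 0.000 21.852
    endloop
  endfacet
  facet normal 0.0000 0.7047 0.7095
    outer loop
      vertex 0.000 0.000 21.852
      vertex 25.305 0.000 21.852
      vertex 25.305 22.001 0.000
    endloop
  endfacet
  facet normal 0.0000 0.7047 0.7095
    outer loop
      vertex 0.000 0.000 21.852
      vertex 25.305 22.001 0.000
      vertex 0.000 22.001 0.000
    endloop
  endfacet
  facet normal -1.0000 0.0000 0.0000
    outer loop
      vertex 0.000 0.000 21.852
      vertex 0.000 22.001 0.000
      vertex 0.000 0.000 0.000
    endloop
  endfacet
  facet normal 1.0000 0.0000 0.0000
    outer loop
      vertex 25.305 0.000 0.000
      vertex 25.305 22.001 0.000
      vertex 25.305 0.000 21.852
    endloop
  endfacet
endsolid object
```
; perimeter-only toolpath
G21 ; units = mm
G90 ; absolute positioning
G28 ; home
; layer 1
G0 Z3.122
G0 X0.000 Y0.000
G1 X25.305 Y0.000
G1 X25.305 Y18.858
G1 X0.000 Y18.858
G1 X0.000 Y0.000
; layer 2
G0 Z6.243
G0 X0.000 Y0.000
G1 X25.305 Y0.000
G1 X25.305 Y15.715
G1 X0.000 Y15.715
G1 X0.000 Y0.000
; layer 3
G0 Z9.365
G0 X0.000 Y0.000
G1 X25.305 Y0.000
G1 X25.305 Y12.572
G1 X0.000 Y12.572
G1 X0.000 Y0.000
; layer 4
G0 Z12.487
G0 X0.000 Y0.000
G1 X25.305 Y0.000
G1 X25.305 Y9.429
G1 X0.000 Y9.429
G1 X0.000 Y0.000
; layer 5
G0 Z15.609
G0 X0.000 Y0.000
G1 X25.305 Y0.000
G1 X25.305 Y6.286
G1 X0.000 Y6.286
G1 X0.000 Y0.000
; layer 6
G0 Z18.730
G0 X0.000 Y0.000
G1 X25.305 Y0.000
G1 X25.305 Y3.143
G1 X0.000 Y3.143
G1 X0.000 Y0.000
M2 ; end

The solid is a wedge (ramp): 25.3 × 22 mm base, rising to 21.9 mm along the y=0 edge and sloping linearly to z=0 at y=22. Slicing at Δz = 3.122 mm — 7 equal slices spanning the solid's height, so layer i sits at z = i·h/7 — gives 6 non-empty perimeters. Each is a 4-segment closed polygon; G0 lifts to the layer z and rapids to the start vertex, then G1 traces the edges. The cross-section shrinks linearly with z (the slice at the apex is degenerate and omitted).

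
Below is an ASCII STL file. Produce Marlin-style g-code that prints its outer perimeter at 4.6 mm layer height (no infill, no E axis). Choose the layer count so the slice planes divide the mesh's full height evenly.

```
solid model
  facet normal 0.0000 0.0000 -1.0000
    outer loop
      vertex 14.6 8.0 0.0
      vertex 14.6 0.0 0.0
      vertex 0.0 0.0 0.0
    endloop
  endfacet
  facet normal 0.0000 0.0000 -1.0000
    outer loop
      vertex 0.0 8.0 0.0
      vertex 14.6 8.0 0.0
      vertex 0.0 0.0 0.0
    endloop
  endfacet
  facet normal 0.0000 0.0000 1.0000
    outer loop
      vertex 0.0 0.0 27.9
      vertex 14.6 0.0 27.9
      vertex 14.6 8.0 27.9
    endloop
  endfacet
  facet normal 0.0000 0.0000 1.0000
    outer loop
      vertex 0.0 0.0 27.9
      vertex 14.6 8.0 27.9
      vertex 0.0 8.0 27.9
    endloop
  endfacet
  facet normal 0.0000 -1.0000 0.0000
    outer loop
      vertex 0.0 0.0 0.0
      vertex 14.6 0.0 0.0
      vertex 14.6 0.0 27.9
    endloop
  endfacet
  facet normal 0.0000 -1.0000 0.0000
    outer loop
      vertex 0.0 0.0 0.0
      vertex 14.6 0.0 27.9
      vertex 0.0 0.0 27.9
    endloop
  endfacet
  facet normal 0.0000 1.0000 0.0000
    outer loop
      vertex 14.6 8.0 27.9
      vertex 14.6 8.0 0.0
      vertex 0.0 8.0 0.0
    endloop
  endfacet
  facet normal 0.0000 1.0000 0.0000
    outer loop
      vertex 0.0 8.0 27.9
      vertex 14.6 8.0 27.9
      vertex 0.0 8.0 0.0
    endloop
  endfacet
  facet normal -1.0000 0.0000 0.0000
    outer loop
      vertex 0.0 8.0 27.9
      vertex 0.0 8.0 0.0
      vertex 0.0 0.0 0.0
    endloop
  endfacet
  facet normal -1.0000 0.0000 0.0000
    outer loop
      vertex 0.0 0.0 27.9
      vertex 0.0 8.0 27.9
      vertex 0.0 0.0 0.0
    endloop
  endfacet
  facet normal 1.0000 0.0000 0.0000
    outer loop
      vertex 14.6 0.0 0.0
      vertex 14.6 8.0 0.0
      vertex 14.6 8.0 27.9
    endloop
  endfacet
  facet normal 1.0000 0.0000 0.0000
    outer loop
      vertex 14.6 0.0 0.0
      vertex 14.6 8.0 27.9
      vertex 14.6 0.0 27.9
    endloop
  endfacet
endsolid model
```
; perimeter-only toolpath
G21 ; units = mm
G90 ; absolute positioning
G28 ; home
; layer 1
G0 Z4.6
G0 X0.0 Y0.0
G1 X14.6 Y0.0
G1 X14.6 Y8.0
G1 X0.0 Y8.0
G1 X0.0 Y0.0
; layer 2
G0 Z9.3
G0 X0.0 Y0.0
G1 X14.6 Y0.0
G1 X14.6 Y8.0
G1 X0.0 Y8.0
G1 X0.0 Y0.0
; layer 3
G0 Z13.9
G0 X0.0 Y0.0
G1 X14.6 Y0.0
G1 X14.6 Y8.0
G1 X0.0 Y8.0
G1 X0.0 Y0.0
; layer 4
G0 Z18.6
G0 X0.0 Y0.0
G1 X14.6 Y0.0
G1 X14.6 Y8.0
G1 X0.0 Y8.0
G1 X0.0 Y0.0
; layer 5
G0 Z23.2
G0 X0.0 Y0.0
G1 X14.6 Y0.0
G1 X14.6 Y8.0
G1 X0.0 Y8.0
G1 X0.0 Y0.0
; layer 6
G0 Z27.9
G0 X0.0 Y0.0
G1 X14.6 Y0.0
G1 X14.6 Y8.0
G1 X0.0 Y8.0
G1 X0.0 Y0.0
M2 ; end

The solid is a rectangular box, roughly 14.6 × 8 mm footprint and 27.9 mm tall. Slicing at Δz = 4.6 mm — 6 equal slices spanning the solid's height, so layer i sits at z = i·h/6 — gives 6 non-empty perimeters. Each is a 4-segment closed polygon; G0 lifts to the layer z and rapids to the start vertex, then G1 traces the edges.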